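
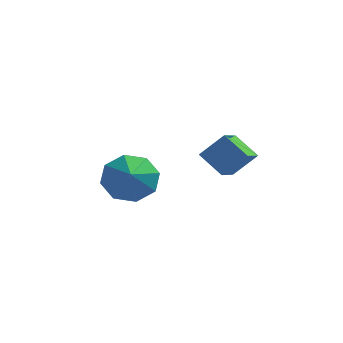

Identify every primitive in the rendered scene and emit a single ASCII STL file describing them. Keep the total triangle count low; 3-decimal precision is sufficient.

solid 
facet normal -0.167 0.799 -0.578
outer loop
vertex 0.082 3.634 -0.664
vertex -0.696 3.769 -0.253
vertex 0.141 4.04 -0.12
endloop
endfacet
facet normal 0.896 -0.397 0.199
outer loop
vertex 0.082 3.634 -0.664
vertex 0.141 4.04 -0.12
vertex -0.504 2.851 0.413
endloop
endfacet
facet normal -0.166 0.798 -0.579
outer loop
vertex 0.141 4.04 -0.12
vertex -0.696 3.769 -0.253
vertex -0.29 4.288 0.346
endloop
endfacet
facet normal 0.712 -0.074 0.698
outer loop
vertex 0.141 4.04 -0.12
vertex -0.29 4.288 0.346
vertex -0.504 2.851 0.413
endloop
endfacet
facet normal -0.167 0.798 -0.578
outer loop
vertex -0.29 4.288 0.346
vertex -0.696 3.769 -0.253
vertex -0.959 4.231 0.461
endloop
endfacet
facet normal 0.168 0.021 0.986
outer loop
vertex -0.29 4.288 0.346
vertex -0.959 4.231 0.461
vertex -0.504 2.851 0.413
endloop
endfacet
facet normal -0.167 0.799 -0.578
outer loop
vertex -0.959 4.231 0.461
vertex -0.696 3.769 -0.253
vertex -1.474 3.904 0.158
endloop
endfacet
facet normal -0.418 -0.169 0.893
outer loop
vertex -0.959 4.231 0.461
vertex -1.474 3.904 0.158
vertex -0.504 2.851 0.413
endloop
endfacet
facet normal -0.167 0.798 -0.579
outer loop
vertex -1.474 3.904 0.158
vertex -0.696 3.769 -0.253
vertex -1.533 3.498 -0.385
endloop
endfacet
facet normal -0.702 -0.532 0.474
outer loop
vertex -1.474 3.904 0.158
vertex -1.533 3.498 -0.385
vertex -0.504 2.851 0.413
endloop
endfacet
facet normal -0.167 0.798 -0.579
outer loop
vertex -1.533 3.498 -0.385
vertex -0.696 3.769 -0.253
vertex -1.102 3.25 -0.851
endloop
endfacet
facet normal -0.518 -0.855 -0.025
outer loop
vertex -1.533 3.498 -0.385
vertex -1.102 3.25 -0.851
vertex -0.504 2.851 0.413
endloop
endfacet
facet normal -0.168 0.798 -0.579
outer loop
vertex -1.102 3.25 -0.851
vertex -0.696 3.769 -0.253
vertex -0.433 3.307 -0.966
endloop
endfacet
facet normal 0.027 -0.950 -0.313
outer loop
vertex -1.102 3.25 -0.851
vertex -0.433 3.307 -0.966
vertex -0.504 2.851 0.413
endloop
endfacet
facet normal -0.167 0.798 -0.579
outer loop
vertex -0.433 3.307 -0.966
vertex -0.696 3.769 -0.253
vertex 0.082 3.634 -0.664
endloop
endfacet
facet normal 0.612 -0.760 -0.220
outer loop
vertex -0.433 3.307 -0.966
vertex 0.082 3.634 -0.664
vertex -0.504 2.851 0.413
endloop
endfacet
facet normal -0.717 0.420 0.556
outer loop
vertex 2.345 1.619 2.866
vertex 2.535 2.579 2.387
vertex 1.677 1.403 2.168
endloop
endfacet
facet normal -0.174 -0.882 0.439
outer loop
vertex 2.365 1.001 1.633
vertex 2.345 1.619 2.866
vertex 1.677 1.403 2.168
endloop
endfacet
facet normal -0.717 0.419 0.557
outer loop
vertex 1.677 1.403 2.168
vertex 2.535 2.579 2.387
vertex 1.867 2.364 1.689
endloop
endfacet
facet normal -0.675 -0.218 -0.705
outer loop
vertex 1.867 2.364 1.689
vertex 2.365 1.001 1.633
vertex 1.677 1.403 2.168
endloop
endfacet
facet normal 0.675 0.218 0.705
outer loop
vertex 2.345 1.619 2.866
vertex 3.223 2.177 1.852
vertex 2.535 2.579 2.387
endloop
endfacet
facet normal -0.175 -0.881 0.439
outer loop
vertex 3.033 1.216 2.331
vertex 2.345 1.619 2.866
vertex 2.365 1.001 1.633
endloop
endfacet
facet normal 0.675 0.218 0.705
outer loop
vertex 3.033 1.216 2.331
vertex 3.223 2.177 1.852
vertex 2.345 1.619 2.866
endloop
endfacet
facet normal 0.174 0.882 -0.438
outer loop
vertex 2.535 2.579 2.387
vertex 3.223 2.177 1.852
vertex 1.867 2.364 1.689
endloop
endfacet
facet normal -0.675 -0.218 -0.705
outer loop
vertex 2.555 1.961 1.154
vertex 2.365 1.001 1.633
vertex 1.867 2.364 1.689
endloop
endfacet
facet normal 0.174 0.881 -0.440
outer loop
vertex 1.867 2.364 1.689
vertex 3.223 2.177 1.852
vertex 2.555 1.961 1.154
endloop
endfacet
facet normal 0.717 -0.420 -0.557
outer loop
vertex 2.555 1.961 1.154
vertex 3.033 1.216 2.331
vertex 2.365 1.001 1.633
endloop
endfacet
facet normal 0.717 -0.419 -0.557
outer loop
vertex 3.223 2.177 1.852
vertex 3.033 1.216 2.331
vertex 2.555 1.961 1.154
endloop
endfacet

endsolid


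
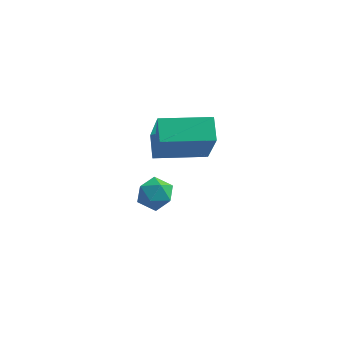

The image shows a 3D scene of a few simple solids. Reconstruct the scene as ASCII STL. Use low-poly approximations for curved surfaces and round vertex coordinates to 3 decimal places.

solid 
facet normal -0.932 -0.353 0.080
outer loop
vertex 0.753 -3.509 4.369
vertex 0.513 -2.782 4.783
vertex 0.351 -2.789 2.871
endloop
endfacet
facet normal 0.276 -0.835 -0.476
outer loop
vertex 1.907 -2.198 2.737
vertex 0.753 -3.509 4.369
vertex 0.351 -2.789 2.871
endloop
endfacet
facet normal -0.932 -0.353 0.080
outer loop
vertex 0.351 -2.789 2.871
vertex 0.513 -2.782 4.783
vertex 0.111 -2.062 3.284
endloop
endfacet
facet normal -0.235 0.420 -0.876
outer loop
vertex 0.111 -2.062 3.284
vertex 1.907 -2.198 2.737
vertex 0.351 -2.789 2.871
endloop
endfacet
facet normal 0.235 -0.421 0.876
outer loop
vertex 0.753 -3.509 4.369
vertex 2.069 -2.191 4.649
vertex 0.513 -2.782 4.783
endloop
endfacet
facet normal 0.277 -0.835 -0.475
outer loop
vertex 2.309 -2.918 4.236
vertex 0.753 -3.509 4.369
vertex 1.907 -2.198 2.737
endloop
endfacet
facet normal 0.235 -0.420 0.876
outer loop
vertex 2.309 -2.918 4.236
vertex 2.069 -2.191 4.649
vertex 0.753 -3.509 4.369
endloop
endfacet
facet normal -0.276 0.835 0.475
outer loop
vertex 0.513 -2.782 4.783
vertex 2.069 -2.191 4.649
vertex 0.111 -2.062 3.284
endloop
endfacet
facet normal -0.235 0.421 -0.876
outer loop
vertex 1.667 -1.471 3.151
vertex 1.907 -2.198 2.737
vertex 0.111 -2.062 3.284
endloop
endfacet
facet normal -0.277 0.835 0.476
outer loop
vertex 0.111 -2.062 3.284
vertex 2.069 -2.191 4.649
vertex 1.667 -1.471 3.151
endloop
endfacet
facet normal 0.932 0.353 -0.080
outer loop
vertex 1.667 -1.471 3.151
vertex 2.309 -2.918 4.236
vertex 1.907 -2.198 2.737
endloop
endfacet
facet normal 0.932 0.353 -0.080
outer loop
vertex 2.069 -2.191 4.649
vertex 2.309 -2.918 4.236
vertex 1.667 -1.471 3.151
endloop
endfacet
facet normal -0.745 0.386 0.544
outer loop
vertex -0.329 -1.687 0.293
vertex -0.205 -2.116 0.767
vertex 0.094 -1.537 0.765
endloop
endfacet
facet normal -0.453 0.883 0.125
outer loop
vertex -0.329 -1.687 0.293
vertex 0.094 -1.537 0.765
vertex 0.227 -1.381 0.146
endloop
endfacet
facet normal -0.509 0.661 -0.551
outer loop
vertex -0.329 -1.687 0.293
vertex 0.227 -1.381 0.146
vertex 0.011 -1.864 -0.234
endloop
endfacet
facet normal -0.836 0.028 -0.548
outer loop
vertex -0.329 -1.687 0.293
vertex 0.011 -1.864 -0.234
vertex -0.256 -2.318 0.15
endloop
endfacet
facet normal -0.982 -0.143 0.128
outer loop
vertex -0.329 -1.687 0.293
vertex -0.256 -2.318 0.15
vertex -0.205 -2.116 0.767
endloop
endfacet
facet normal 0.242 0.927 0.286
outer loop
vertex 0.227 -1.381 0.146
vertex 0.094 -1.537 0.765
vertex 0.696 -1.622 0.53
endloop
endfacet
facet normal -0.232 0.123 0.965
outer loop
vertex 0.094 -1.537 0.765
vertex -0.205 -2.116 0.767
vertex 0.429 -2.076 0.914
endloop
endfacet
facet normal -0.615 -0.733 0.291
outer loop
vertex -0.205 -2.116 0.767
vertex -0.256 -2.318 0.15
vertex 0.213 -2.559 0.534
endloop
endfacet
facet normal -0.379 -0.458 -0.804
outer loop
vertex -0.256 -2.318 0.15
vertex 0.011 -1.864 -0.234
vertex 0.346 -2.403 -0.085
endloop
endfacet
facet normal 0.152 0.568 -0.809
outer loop
vertex 0.011 -1.864 -0.234
vertex 0.227 -1.381 0.146
vertex 0.645 -1.824 -0.087
endloop
endfacet
facet normal 0.836 -0.028 0.548
outer loop
vertex 0.769 -2.253 0.387
vertex 0.696 -1.622 0.53
vertex 0.429 -2.076 0.914
endloop
endfacet
facet normal 0.509 -0.661 0.551
outer loop
vertex 0.769 -2.253 0.387
vertex 0.429 -2.076 0.914
vertex 0.213 -2.559 0.534
endloop
endfacet
facet normal 0.453 -0.883 -0.125
outer loop
vertex 0.769 -2.253 0.387
vertex 0.213 -2.559 0.534
vertex 0.346 -2.403 -0.085
endloop
endfacet
facet normal 0.745 -0.386 -0.544
outer loop
vertex 0.769 -2.253 0.387
vertex 0.346 -2.403 -0.085
vertex 0.645 -1.824 -0.087
endloop
endfacet
facet normal 0.982 0.143 -0.128
outer loop
vertex 0.769 -2.253 0.387
vertex 0.645 -1.824 -0.087
vertex 0.696 -1.622 0.53
endloop
endfacet
facet normal 0.379 0.458 0.804
outer loop
vertex 0.429 -2.076 0.914
vertex 0.696 -1.622 0.53
vertex 0.094 -1.537 0.765
endloop
endfacet
facet normal -0.152 -0.568 0.809
outer loop
vertex 0.213 -2.559 0.534
vertex 0.429 -2.076 0.914
vertex -0.205 -2.116 0.767
endloop
endfacet
facet normal -0.242 -0.927 -0.286
outer loop
vertex 0.346 -2.403 -0.085
vertex 0.213 -2.559 0.534
vertex -0.256 -2.318 0.15
endloop
endfacet
facet normal 0.232 -0.123 -0.965
outer loop
vertex 0.645 -1.824 -0.087
vertex 0.346 -2.403 -0.085
vertex 0.011 -1.864 -0.234
endloop
endfacet
facet normal 0.615 0.733 -0.291
outer loop
vertex 0.696 -1.622 0.53
vertex 0.645 -1.824 -0.087
vertex 0.227 -1.381 0.146
endloop
endfacet

endsolid


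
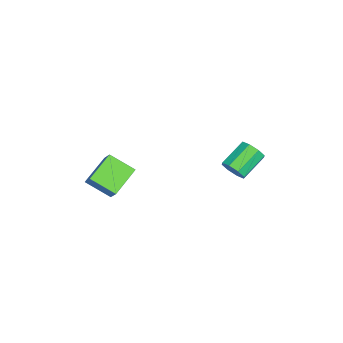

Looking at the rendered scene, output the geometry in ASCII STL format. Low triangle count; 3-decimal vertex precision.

solid 
facet normal -0.565 -0.359 -0.743
outer loop
vertex -1.219 -2.583 2.718
vertex -1.061 -1.564 2.105
vertex -0.111 -3.109 2.129
endloop
endfacet
facet normal -0.131 -0.849 0.511
outer loop
vertex 0.381 -2.796 2.775
vertex -1.219 -2.583 2.718
vertex -0.111 -3.109 2.129
endloop
endfacet
facet normal -0.565 -0.359 -0.743
outer loop
vertex -0.111 -3.109 2.129
vertex -1.061 -1.564 2.105
vertex 0.047 -2.089 1.516
endloop
endfacet
facet normal 0.814 -0.386 -0.433
outer loop
vertex 0.047 -2.089 1.516
vertex 0.381 -2.796 2.775
vertex -0.111 -3.109 2.129
endloop
endfacet
facet normal -0.814 0.387 0.433
outer loop
vertex -1.219 -2.583 2.718
vertex -0.569 -1.251 2.751
vertex -1.061 -1.564 2.105
endloop
endfacet
facet normal -0.131 -0.850 0.510
outer loop
vertex -0.727 -2.271 3.364
vertex -1.219 -2.583 2.718
vertex 0.381 -2.796 2.775
endloop
endfacet
facet normal -0.814 0.387 0.433
outer loop
vertex -0.727 -2.271 3.364
vertex -0.569 -1.251 2.751
vertex -1.219 -2.583 2.718
endloop
endfacet
facet normal 0.131 0.849 -0.511
outer loop
vertex -1.061 -1.564 2.105
vertex -0.569 -1.251 2.751
vertex 0.047 -2.089 1.516
endloop
endfacet
facet normal 0.814 -0.387 -0.433
outer loop
vertex 0.539 -1.777 2.162
vertex 0.381 -2.796 2.775
vertex 0.047 -2.089 1.516
endloop
endfacet
facet normal 0.132 0.850 -0.511
outer loop
vertex 0.047 -2.089 1.516
vertex -0.569 -1.251 2.751
vertex 0.539 -1.777 2.162
endloop
endfacet
facet normal 0.565 0.359 0.743
outer loop
vertex 0.539 -1.777 2.162
vertex -0.727 -2.271 3.364
vertex 0.381 -2.796 2.775
endloop
endfacet
facet normal 0.565 0.359 0.743
outer loop
vertex -0.569 -1.251 2.751
vertex -0.727 -2.271 3.364
vertex 0.539 -1.777 2.162
endloop
endfacet
facet normal 0.709 -0.504 -0.494
outer loop
vertex -2.417 2.037 1.943
vertex -2.683 2.155 1.441
vertex -2.275 2.416 1.76
endloop
endfacet
facet normal 0.629 0.134 0.766
outer loop
vertex -2.417 2.037 1.943
vertex -2.275 2.416 1.76
vertex -3.331 2.688 2.58
endloop
endfacet
facet normal 0.629 0.134 0.766
outer loop
vertex -3.331 2.688 2.58
vertex -2.275 2.416 1.76
vertex -3.189 3.066 2.397
endloop
endfacet
facet normal -0.708 0.505 0.494
outer loop
vertex -3.331 2.688 2.58
vertex -3.189 3.066 2.397
vertex -3.597 2.805 2.079
endloop
endfacet
facet normal 0.709 -0.504 -0.494
outer loop
vertex -2.275 2.416 1.76
vertex -2.683 2.155 1.441
vertex -2.372 2.642 1.39
endloop
endfacet
facet normal 0.671 0.698 0.250
outer loop
vertex -2.275 2.416 1.76
vertex -2.372 2.642 1.39
vertex -3.189 3.066 2.397
endloop
endfacet
facet normal 0.671 0.698 0.251
outer loop
vertex -3.189 3.066 2.397
vertex -2.372 2.642 1.39
vertex -3.286 3.292 2.028
endloop
endfacet
facet normal -0.708 0.504 0.495
outer loop
vertex -3.189 3.066 2.397
vertex -3.286 3.292 2.028
vertex -3.597 2.805 2.079
endloop
endfacet
facet normal 0.708 -0.504 -0.495
outer loop
vertex -2.372 2.642 1.39
vertex -2.683 2.155 1.441
vertex -2.652 2.582 1.051
endloop
endfacet
facet normal 0.318 0.853 -0.414
outer loop
vertex -2.372 2.642 1.39
vertex -2.652 2.582 1.051
vertex -3.286 3.292 2.028
endloop
endfacet
facet normal 0.321 0.853 -0.412
outer loop
vertex -3.286 3.292 2.028
vertex -2.652 2.582 1.051
vertex -3.565 3.233 1.688
endloop
endfacet
facet normal -0.708 0.504 0.494
outer loop
vertex -3.286 3.292 2.028
vertex -3.565 3.233 1.688
vertex -3.597 2.805 2.079
endloop
endfacet
facet normal 0.709 -0.503 -0.494
outer loop
vertex -2.652 2.582 1.051
vertex -2.683 2.155 1.441
vertex -2.949 2.272 0.94
endloop
endfacet
facet normal -0.219 0.508 -0.833
outer loop
vertex -2.652 2.582 1.051
vertex -2.949 2.272 0.94
vertex -3.565 3.233 1.688
endloop
endfacet
facet normal -0.219 0.508 -0.833
outer loop
vertex -3.565 3.233 1.688
vertex -2.949 2.272 0.94
vertex -3.863 2.923 1.577
endloop
endfacet
facet normal -0.708 0.504 0.494
outer loop
vertex -3.565 3.233 1.688
vertex -3.863 2.923 1.577
vertex -3.597 2.805 2.079
endloop
endfacet
facet normal 0.708 -0.505 -0.494
outer loop
vertex -2.949 2.272 0.94
vertex -2.683 2.155 1.441
vertex -3.091 1.894 1.123
endloop
endfacet
facet normal -0.629 -0.134 -0.766
outer loop
vertex -2.949 2.272 0.94
vertex -3.091 1.894 1.123
vertex -3.863 2.923 1.577
endloop
endfacet
facet normal -0.629 -0.134 -0.766
outer loop
vertex -3.863 2.923 1.577
vertex -3.091 1.894 1.123
vertex -4.005 2.544 1.76
endloop
endfacet
facet normal -0.709 0.504 0.494
outer loop
vertex -3.863 2.923 1.577
vertex -4.005 2.544 1.76
vertex -3.597 2.805 2.079
endloop
endfacet
facet normal 0.708 -0.504 -0.495
outer loop
vertex -3.091 1.894 1.123
vertex -2.683 2.155 1.441
vertex -2.994 1.668 1.492
endloop
endfacet
facet normal -0.671 -0.698 -0.251
outer loop
vertex -3.091 1.894 1.123
vertex -2.994 1.668 1.492
vertex -4.005 2.544 1.76
endloop
endfacet
facet normal -0.671 -0.698 -0.250
outer loop
vertex -4.005 2.544 1.76
vertex -2.994 1.668 1.492
vertex -3.908 2.318 2.13
endloop
endfacet
facet normal -0.709 0.504 0.494
outer loop
vertex -4.005 2.544 1.76
vertex -3.908 2.318 2.13
vertex -3.597 2.805 2.079
endloop
endfacet
facet normal 0.708 -0.504 -0.494
outer loop
vertex -2.994 1.668 1.492
vertex -2.683 2.155 1.441
vertex -2.715 1.727 1.832
endloop
endfacet
facet normal -0.320 -0.854 0.411
outer loop
vertex -2.994 1.668 1.492
vertex -2.715 1.727 1.832
vertex -3.908 2.318 2.13
endloop
endfacet
facet normal -0.319 -0.852 0.414
outer loop
vertex -3.908 2.318 2.13
vertex -2.715 1.727 1.832
vertex -3.628 2.378 2.469
endloop
endfacet
facet normal -0.708 0.504 0.495
outer loop
vertex -3.908 2.318 2.13
vertex -3.628 2.378 2.469
vertex -3.597 2.805 2.079
endloop
endfacet
facet normal 0.708 -0.504 -0.494
outer loop
vertex -2.715 1.727 1.832
vertex -2.683 2.155 1.441
vertex -2.417 2.037 1.943
endloop
endfacet
facet normal 0.219 -0.508 0.833
outer loop
vertex -2.715 1.727 1.832
vertex -2.417 2.037 1.943
vertex -3.628 2.378 2.469
endloop
endfacet
facet normal 0.219 -0.508 0.833
outer loop
vertex -3.628 2.378 2.469
vertex -2.417 2.037 1.943
vertex -3.331 2.688 2.58
endloop
endfacet
facet normal -0.709 0.503 0.494
outer loop
vertex -3.628 2.378 2.469
vertex -3.331 2.688 2.58
vertex -3.597 2.805 2.079
endloop
endfacet

endsolid


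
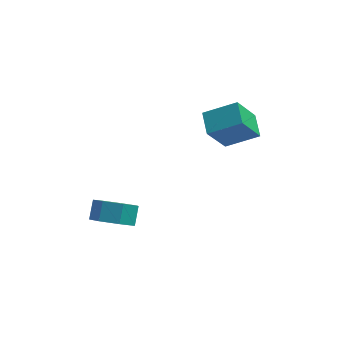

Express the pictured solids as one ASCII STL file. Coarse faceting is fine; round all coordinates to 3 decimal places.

solid 
facet normal -0.410 -0.347 0.844
outer loop
vertex 4.131 -0.566 2.927
vertex 3.892 0.605 3.292
vertex 2.543 -0.639 2.125
endloop
endfacet
facet normal 0.191 -0.937 -0.292
outer loop
vertex 3.388 0.075 0.388
vertex 4.131 -0.566 2.927
vertex 2.543 -0.639 2.125
endloop
endfacet
facet normal -0.410 -0.347 0.844
outer loop
vertex 2.543 -0.639 2.125
vertex 3.892 0.605 3.292
vertex 2.305 0.532 2.491
endloop
endfacet
facet normal -0.892 -0.040 -0.450
outer loop
vertex 2.305 0.532 2.491
vertex 3.388 0.075 0.388
vertex 2.543 -0.639 2.125
endloop
endfacet
facet normal 0.892 0.041 0.451
outer loop
vertex 4.131 -0.566 2.927
vertex 4.737 1.319 1.555
vertex 3.892 0.605 3.292
endloop
endfacet
facet normal 0.191 -0.937 -0.292
outer loop
vertex 4.975 0.148 1.189
vertex 4.131 -0.566 2.927
vertex 3.388 0.075 0.388
endloop
endfacet
facet normal 0.892 0.041 0.450
outer loop
vertex 4.975 0.148 1.189
vertex 4.737 1.319 1.555
vertex 4.131 -0.566 2.927
endloop
endfacet
facet normal -0.191 0.937 0.292
outer loop
vertex 3.892 0.605 3.292
vertex 4.737 1.319 1.555
vertex 2.305 0.532 2.491
endloop
endfacet
facet normal -0.892 -0.042 -0.450
outer loop
vertex 3.149 1.246 0.753
vertex 3.388 0.075 0.388
vertex 2.305 0.532 2.491
endloop
endfacet
facet normal -0.191 0.937 0.292
outer loop
vertex 2.305 0.532 2.491
vertex 4.737 1.319 1.555
vertex 3.149 1.246 0.753
endloop
endfacet
facet normal 0.410 0.347 -0.844
outer loop
vertex 3.149 1.246 0.753
vertex 4.975 0.148 1.189
vertex 3.388 0.075 0.388
endloop
endfacet
facet normal 0.410 0.347 -0.843
outer loop
vertex 4.737 1.319 1.555
vertex 4.975 0.148 1.189
vertex 3.149 1.246 0.753
endloop
endfacet
facet normal -0.131 -0.747 -0.651
outer loop
vertex -0.55 -4.62 -0.704
vertex -1.547 -4.281 -0.892
vertex -0.642 -4.004 -1.392
endloop
endfacet
facet normal 0.986 -0.033 -0.161
outer loop
vertex -0.55 -4.62 -0.704
vertex -0.642 -4.004 -1.392
vertex -0.416 -3.858 -0.039
endloop
endfacet
facet normal 0.986 -0.031 -0.161
outer loop
vertex -0.416 -3.858 -0.039
vertex -0.642 -4.004 -1.392
vertex -0.509 -3.242 -0.727
endloop
endfacet
facet normal 0.131 0.747 0.651
outer loop
vertex -0.416 -3.858 -0.039
vertex -0.509 -3.242 -0.727
vertex -1.413 -3.519 -0.228
endloop
endfacet
facet normal -0.131 -0.747 -0.652
outer loop
vertex -0.642 -4.004 -1.392
vertex -1.547 -4.281 -0.892
vertex -1.416 -3.596 -1.704
endloop
endfacet
facet normal 0.537 0.499 -0.680
outer loop
vertex -0.642 -4.004 -1.392
vertex -1.416 -3.596 -1.704
vertex -0.509 -3.242 -0.727
endloop
endfacet
facet normal 0.538 0.499 -0.680
outer loop
vertex -0.509 -3.242 -0.727
vertex -1.416 -3.596 -1.704
vertex -1.282 -2.834 -1.039
endloop
endfacet
facet normal 0.131 0.747 0.652
outer loop
vertex -0.509 -3.242 -0.727
vertex -1.282 -2.834 -1.039
vertex -1.413 -3.519 -0.228
endloop
endfacet
facet normal -0.131 -0.747 -0.652
outer loop
vertex -1.416 -3.596 -1.704
vertex -1.547 -4.281 -0.892
vertex -2.288 -3.704 -1.405
endloop
endfacet
facet normal -0.316 0.655 -0.686
outer loop
vertex -1.416 -3.596 -1.704
vertex -2.288 -3.704 -1.405
vertex -1.282 -2.834 -1.039
endloop
endfacet
facet normal -0.316 0.655 -0.687
outer loop
vertex -1.282 -2.834 -1.039
vertex -2.288 -3.704 -1.405
vertex -2.155 -2.942 -0.74
endloop
endfacet
facet normal 0.131 0.747 0.652
outer loop
vertex -1.282 -2.834 -1.039
vertex -2.155 -2.942 -0.74
vertex -1.413 -3.519 -0.228
endloop
endfacet
facet normal -0.130 -0.747 -0.652
outer loop
vertex -2.288 -3.704 -1.405
vertex -1.547 -4.281 -0.892
vertex -2.602 -4.247 -0.72
endloop
endfacet
facet normal -0.932 0.317 -0.176
outer loop
vertex -2.288 -3.704 -1.405
vertex -2.602 -4.247 -0.72
vertex -2.155 -2.942 -0.74
endloop
endfacet
facet normal -0.932 0.317 -0.176
outer loop
vertex -2.155 -2.942 -0.74
vertex -2.602 -4.247 -0.72
vertex -2.469 -3.485 -0.055
endloop
endfacet
facet normal 0.131 0.747 0.652
outer loop
vertex -2.155 -2.942 -0.74
vertex -2.469 -3.485 -0.055
vertex -1.413 -3.519 -0.228
endloop
endfacet
facet normal -0.130 -0.747 -0.652
outer loop
vertex -2.602 -4.247 -0.72
vertex -1.547 -4.281 -0.892
vertex -2.122 -4.815 -0.165
endloop
endfacet
facet normal -0.846 -0.259 0.466
outer loop
vertex -2.602 -4.247 -0.72
vertex -2.122 -4.815 -0.165
vertex -2.469 -3.485 -0.055
endloop
endfacet
facet normal -0.845 -0.259 0.467
outer loop
vertex -2.469 -3.485 -0.055
vertex -2.122 -4.815 -0.165
vertex -1.988 -4.053 0.5
endloop
endfacet
facet normal 0.131 0.747 0.651
outer loop
vertex -2.469 -3.485 -0.055
vertex -1.988 -4.053 0.5
vertex -1.413 -3.519 -0.228
endloop
endfacet
facet normal -0.131 -0.747 -0.652
outer loop
vertex -2.122 -4.815 -0.165
vertex -1.547 -4.281 -0.892
vertex -1.208 -4.981 -0.158
endloop
endfacet
facet normal -0.122 -0.640 0.758
outer loop
vertex -2.122 -4.815 -0.165
vertex -1.208 -4.981 -0.158
vertex -1.988 -4.053 0.5
endloop
endfacet
facet normal -0.123 -0.641 0.758
outer loop
vertex -1.988 -4.053 0.5
vertex -1.208 -4.981 -0.158
vertex -1.074 -4.22 0.507
endloop
endfacet
facet normal 0.131 0.747 0.652
outer loop
vertex -1.988 -4.053 0.5
vertex -1.074 -4.22 0.507
vertex -1.413 -3.519 -0.228
endloop
endfacet
facet normal -0.131 -0.747 -0.652
outer loop
vertex -1.208 -4.981 -0.158
vertex -1.547 -4.281 -0.892
vertex -0.55 -4.62 -0.704
endloop
endfacet
facet normal 0.693 -0.540 0.478
outer loop
vertex -1.208 -4.981 -0.158
vertex -0.55 -4.62 -0.704
vertex -1.074 -4.22 0.507
endloop
endfacet
facet normal 0.693 -0.539 0.478
outer loop
vertex -1.074 -4.22 0.507
vertex -0.55 -4.62 -0.704
vertex -0.416 -3.858 -0.039
endloop
endfacet
facet normal 0.130 0.747 0.652
outer loop
vertex -1.074 -4.22 0.507
vertex -0.416 -3.858 -0.039
vertex -1.413 -3.519 -0.228
endloop
endfacet

endsolid


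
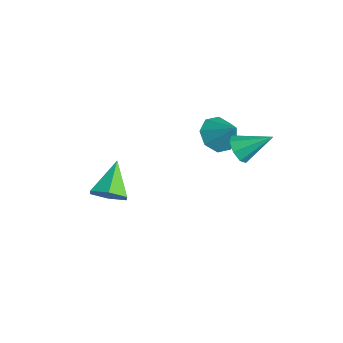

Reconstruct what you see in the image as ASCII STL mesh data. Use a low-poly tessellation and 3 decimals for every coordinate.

solid 
facet normal -0.407 -0.746 -0.527
outer loop
vertex 3.278 3.035 -1.316
vertex 2.739 2.974 -0.813
vertex 2.832 3.363 -1.436
endloop
endfacet
facet normal 0.583 0.586 -0.563
outer loop
vertex 3.278 3.035 -1.316
vertex 2.832 3.363 -1.436
vertex 3.421 4.226 0.073
endloop
endfacet
facet normal -0.407 -0.746 -0.527
outer loop
vertex 2.832 3.363 -1.436
vertex 2.739 2.974 -0.813
vertex 2.331 3.463 -1.191
endloop
endfacet
facet normal -0.059 0.876 -0.478
outer loop
vertex 2.832 3.363 -1.436
vertex 2.331 3.463 -1.191
vertex 3.421 4.226 0.073
endloop
endfacet
facet normal -0.406 -0.746 -0.528
outer loop
vertex 2.331 3.463 -1.191
vertex 2.739 2.974 -0.813
vertex 2.069 3.276 -0.725
endloop
endfacet
facet normal -0.576 0.817 0.004
outer loop
vertex 2.331 3.463 -1.191
vertex 2.069 3.276 -0.725
vertex 3.421 4.226 0.073
endloop
endfacet
facet normal -0.406 -0.746 -0.528
outer loop
vertex 2.069 3.276 -0.725
vertex 2.739 2.974 -0.813
vertex 2.199 2.912 -0.311
endloop
endfacet
facet normal -0.666 0.444 0.600
outer loop
vertex 2.069 3.276 -0.725
vertex 2.199 2.912 -0.311
vertex 3.421 4.226 0.073
endloop
endfacet
facet normal -0.406 -0.745 -0.529
outer loop
vertex 2.199 2.912 -0.311
vertex 2.739 2.974 -0.813
vertex 2.645 2.584 -0.191
endloop
endfacet
facet normal -0.276 -0.024 0.961
outer loop
vertex 2.199 2.912 -0.311
vertex 2.645 2.584 -0.191
vertex 3.421 4.226 0.073
endloop
endfacet
facet normal -0.407 -0.745 -0.529
outer loop
vertex 2.645 2.584 -0.191
vertex 2.739 2.974 -0.813
vertex 3.146 2.484 -0.436
endloop
endfacet
facet normal 0.366 -0.314 0.876
outer loop
vertex 2.645 2.584 -0.191
vertex 3.146 2.484 -0.436
vertex 3.421 4.226 0.073
endloop
endfacet
facet normal -0.408 -0.745 -0.528
outer loop
vertex 3.146 2.484 -0.436
vertex 2.739 2.974 -0.813
vertex 3.408 2.671 -0.902
endloop
endfacet
facet normal 0.883 -0.255 0.394
outer loop
vertex 3.146 2.484 -0.436
vertex 3.408 2.671 -0.902
vertex 3.421 4.226 0.073
endloop
endfacet
facet normal -0.408 -0.745 -0.527
outer loop
vertex 3.408 2.671 -0.902
vertex 2.739 2.974 -0.813
vertex 3.278 3.035 -1.316
endloop
endfacet
facet normal 0.972 0.118 -0.201
outer loop
vertex 3.408 2.671 -0.902
vertex 3.278 3.035 -1.316
vertex 3.421 4.226 0.073
endloop
endfacet
facet normal 0.638 -0.538 -0.551
outer loop
vertex 1.327 -1.57 -3.385
vertex 0.637 -2.117 -3.649
vertex 0.844 -1.368 -4.141
endloop
endfacet
facet normal 0.259 0.962 0.091
outer loop
vertex 1.327 -1.57 -3.385
vertex 0.844 -1.368 -4.141
vertex -0.517 -1.143 -2.651
endloop
endfacet
facet normal 0.637 -0.538 -0.552
outer loop
vertex 0.844 -1.368 -4.141
vertex 0.637 -2.117 -3.649
vertex 0.153 -1.915 -4.405
endloop
endfacet
facet normal -0.415 0.763 -0.495
outer loop
vertex 0.844 -1.368 -4.141
vertex 0.153 -1.915 -4.405
vertex -0.517 -1.143 -2.651
endloop
endfacet
facet normal 0.637 -0.538 -0.552
outer loop
vertex 0.153 -1.915 -4.405
vertex 0.637 -2.117 -3.649
vertex -0.054 -2.664 -3.913
endloop
endfacet
facet normal -0.931 0.018 -0.364
outer loop
vertex 0.153 -1.915 -4.405
vertex -0.054 -2.664 -3.913
vertex -0.517 -1.143 -2.651
endloop
endfacet
facet normal 0.637 -0.538 -0.552
outer loop
vertex -0.054 -2.664 -3.913
vertex 0.637 -2.117 -3.649
vertex 0.43 -2.866 -3.157
endloop
endfacet
facet normal -0.772 -0.528 0.353
outer loop
vertex -0.054 -2.664 -3.913
vertex 0.43 -2.866 -3.157
vertex -0.517 -1.143 -2.651
endloop
endfacet
facet normal 0.637 -0.538 -0.552
outer loop
vertex 0.43 -2.866 -3.157
vertex 0.637 -2.117 -3.649
vertex 1.121 -2.319 -2.893
endloop
endfacet
facet normal -0.098 -0.330 0.939
outer loop
vertex 0.43 -2.866 -3.157
vertex 1.121 -2.319 -2.893
vertex -0.517 -1.143 -2.651
endloop
endfacet
facet normal 0.637 -0.538 -0.552
outer loop
vertex 1.121 -2.319 -2.893
vertex 0.637 -2.117 -3.649
vertex 1.327 -1.57 -3.385
endloop
endfacet
facet normal 0.418 0.416 0.808
outer loop
vertex 1.121 -2.319 -2.893
vertex 1.327 -1.57 -3.385
vertex -0.517 -1.143 -2.651
endloop
endfacet
facet normal -0.625 -0.260 -0.736
outer loop
vertex 0.852 3.662 -2.787
vertex 0.218 3.368 -2.145
vertex 0.395 4.19 -2.586
endloop
endfacet
facet normal 0.717 0.680 -0.155
outer loop
vertex 0.852 3.662 -2.787
vertex 0.395 4.19 -2.586
vertex 1.142 3.752 -1.055
endloop
endfacet
facet normal -0.625 -0.260 -0.736
outer loop
vertex 0.395 4.19 -2.586
vertex 0.218 3.368 -2.145
vertex -0.166 4.237 -2.126
endloop
endfacet
facet normal 0.219 0.961 0.168
outer loop
vertex 0.395 4.19 -2.586
vertex -0.166 4.237 -2.126
vertex 1.142 3.752 -1.055
endloop
endfacet
facet normal -0.624 -0.260 -0.737
outer loop
vertex -0.166 4.237 -2.126
vertex 0.218 3.368 -2.145
vertex -0.503 3.774 -1.677
endloop
endfacet
facet normal -0.222 0.757 0.614
outer loop
vertex -0.166 4.237 -2.126
vertex -0.503 3.774 -1.677
vertex 1.142 3.752 -1.055
endloop
endfacet
facet normal -0.625 -0.261 -0.736
outer loop
vertex -0.503 3.774 -1.677
vertex 0.218 3.368 -2.145
vertex -0.417 3.074 -1.502
endloop
endfacet
facet normal -0.345 0.187 0.920
outer loop
vertex -0.503 3.774 -1.677
vertex -0.417 3.074 -1.502
vertex 1.142 3.752 -1.055
endloop
endfacet
facet normal -0.625 -0.259 -0.736
outer loop
vertex -0.417 3.074 -1.502
vertex 0.218 3.368 -2.145
vertex 0.04 2.545 -1.704
endloop
endfacet
facet normal -0.079 -0.415 0.906
outer loop
vertex -0.417 3.074 -1.502
vertex 0.04 2.545 -1.704
vertex 1.142 3.752 -1.055
endloop
endfacet
facet normal -0.625 -0.259 -0.736
outer loop
vertex 0.04 2.545 -1.704
vertex 0.218 3.368 -2.145
vertex 0.601 2.499 -2.164
endloop
endfacet
facet normal 0.420 -0.696 0.582
outer loop
vertex 0.04 2.545 -1.704
vertex 0.601 2.499 -2.164
vertex 1.142 3.752 -1.055
endloop
endfacet
facet normal -0.625 -0.259 -0.736
outer loop
vertex 0.601 2.499 -2.164
vertex 0.218 3.368 -2.145
vertex 0.938 2.961 -2.613
endloop
endfacet
facet normal 0.859 -0.493 0.138
outer loop
vertex 0.601 2.499 -2.164
vertex 0.938 2.961 -2.613
vertex 1.142 3.752 -1.055
endloop
endfacet
facet normal -0.625 -0.259 -0.736
outer loop
vertex 0.938 2.961 -2.613
vertex 0.218 3.368 -2.145
vertex 0.852 3.662 -2.787
endloop
endfacet
facet normal 0.983 0.079 -0.169
outer loop
vertex 0.938 2.961 -2.613
vertex 0.852 3.662 -2.787
vertex 1.142 3.752 -1.055
endloop
endfacet

endsolid


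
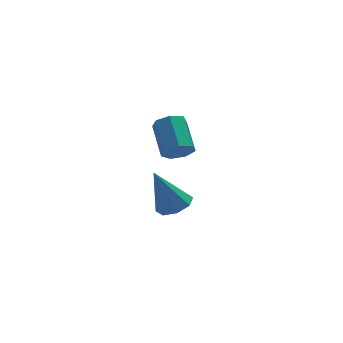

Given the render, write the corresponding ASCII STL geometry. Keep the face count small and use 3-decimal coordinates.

solid 
facet normal 0.386 -0.112 -0.916
outer loop
vertex 2.36 -1.191 -3.243
vertex 1.889 -0.565 -3.518
vertex 2.649 -0.628 -3.19
endloop
endfacet
facet normal 0.619 -0.382 0.686
outer loop
vertex 2.36 -1.191 -3.243
vertex 2.649 -0.628 -3.19
vertex 1.091 -0.335 -1.622
endloop
endfacet
facet normal 0.386 -0.112 -0.916
outer loop
vertex 2.649 -0.628 -3.19
vertex 1.889 -0.565 -3.518
vertex 2.493 -0.028 -3.329
endloop
endfacet
facet normal 0.700 0.329 0.634
outer loop
vertex 2.649 -0.628 -3.19
vertex 2.493 -0.028 -3.329
vertex 1.091 -0.335 -1.622
endloop
endfacet
facet normal 0.386 -0.111 -0.916
outer loop
vertex 2.493 -0.028 -3.329
vertex 1.889 -0.565 -3.518
vertex 1.984 0.257 -3.578
endloop
endfacet
facet normal 0.293 0.870 0.397
outer loop
vertex 2.493 -0.028 -3.329
vertex 1.984 0.257 -3.578
vertex 1.091 -0.335 -1.622
endloop
endfacet
facet normal 0.386 -0.111 -0.916
outer loop
vertex 1.984 0.257 -3.578
vertex 1.889 -0.565 -3.518
vertex 1.419 0.061 -3.792
endloop
endfacet
facet normal -0.364 0.925 0.114
outer loop
vertex 1.984 0.257 -3.578
vertex 1.419 0.061 -3.792
vertex 1.091 -0.335 -1.622
endloop
endfacet
facet normal 0.387 -0.111 -0.916
outer loop
vertex 1.419 0.061 -3.792
vertex 1.889 -0.565 -3.518
vertex 1.13 -0.502 -3.846
endloop
endfacet
facet normal -0.887 0.460 -0.050
outer loop
vertex 1.419 0.061 -3.792
vertex 1.13 -0.502 -3.846
vertex 1.091 -0.335 -1.622
endloop
endfacet
facet normal 0.386 -0.112 -0.916
outer loop
vertex 1.13 -0.502 -3.846
vertex 1.889 -0.565 -3.518
vertex 1.286 -1.102 -3.707
endloop
endfacet
facet normal -0.968 -0.251 0.002
outer loop
vertex 1.13 -0.502 -3.846
vertex 1.286 -1.102 -3.707
vertex 1.091 -0.335 -1.622
endloop
endfacet
facet normal 0.386 -0.111 -0.916
outer loop
vertex 1.286 -1.102 -3.707
vertex 1.889 -0.565 -3.518
vertex 1.795 -1.388 -3.458
endloop
endfacet
facet normal -0.562 -0.792 0.239
outer loop
vertex 1.286 -1.102 -3.707
vertex 1.795 -1.388 -3.458
vertex 1.091 -0.335 -1.622
endloop
endfacet
facet normal 0.387 -0.111 -0.915
outer loop
vertex 1.795 -1.388 -3.458
vertex 1.889 -0.565 -3.518
vertex 2.36 -1.191 -3.243
endloop
endfacet
facet normal 0.096 -0.847 0.523
outer loop
vertex 1.795 -1.388 -3.458
vertex 2.36 -1.191 -3.243
vertex 1.091 -0.335 -1.622
endloop
endfacet
facet normal 0.009 -0.855 -0.518
outer loop
vertex 1.787 -2.771 0.811
vertex 1.428 -3.079 1.313
vertex 1.192 -2.745 0.758
endloop
endfacet
facet normal 0.098 0.516 -0.851
outer loop
vertex 1.787 -2.771 0.811
vertex 1.192 -2.745 0.758
vertex 1.772 -1.393 1.644
endloop
endfacet
facet normal 0.097 0.516 -0.851
outer loop
vertex 1.772 -1.393 1.644
vertex 1.192 -2.745 0.758
vertex 1.176 -1.368 1.591
endloop
endfacet
facet normal -0.010 0.856 0.517
outer loop
vertex 1.772 -1.393 1.644
vertex 1.176 -1.368 1.591
vertex 1.412 -1.701 2.147
endloop
endfacet
facet normal 0.010 -0.855 -0.519
outer loop
vertex 1.192 -2.745 0.758
vertex 1.428 -3.079 1.313
vertex 0.774 -2.971 1.122
endloop
endfacet
facet normal -0.716 0.355 -0.601
outer loop
vertex 1.192 -2.745 0.758
vertex 0.774 -2.971 1.122
vertex 1.176 -1.368 1.591
endloop
endfacet
facet normal -0.715 0.355 -0.602
outer loop
vertex 1.176 -1.368 1.591
vertex 0.774 -2.971 1.122
vertex 0.758 -1.593 1.955
endloop
endfacet
facet normal -0.010 0.856 0.517
outer loop
vertex 1.176 -1.368 1.591
vertex 0.758 -1.593 1.955
vertex 1.412 -1.701 2.147
endloop
endfacet
facet normal 0.010 -0.856 -0.517
outer loop
vertex 0.774 -2.971 1.122
vertex 1.428 -3.079 1.313
vertex 0.848 -3.278 1.631
endloop
endfacet
facet normal -0.992 -0.072 0.101
outer loop
vertex 0.774 -2.971 1.122
vertex 0.848 -3.278 1.631
vertex 0.758 -1.593 1.955
endloop
endfacet
facet normal -0.992 -0.073 0.102
outer loop
vertex 0.758 -1.593 1.955
vertex 0.848 -3.278 1.631
vertex 0.833 -1.9 2.464
endloop
endfacet
facet normal -0.011 0.856 0.518
outer loop
vertex 0.758 -1.593 1.955
vertex 0.833 -1.9 2.464
vertex 1.412 -1.701 2.147
endloop
endfacet
facet normal 0.010 -0.856 -0.517
outer loop
vertex 0.848 -3.278 1.631
vertex 1.428 -3.079 1.313
vertex 1.359 -3.435 1.901
endloop
endfacet
facet normal -0.521 -0.446 0.728
outer loop
vertex 0.848 -3.278 1.631
vertex 1.359 -3.435 1.901
vertex 0.833 -1.9 2.464
endloop
endfacet
facet normal -0.521 -0.446 0.728
outer loop
vertex 0.833 -1.9 2.464
vertex 1.359 -3.435 1.901
vertex 1.344 -2.057 2.734
endloop
endfacet
facet normal -0.011 0.856 0.518
outer loop
vertex 0.833 -1.9 2.464
vertex 1.344 -2.057 2.734
vertex 1.412 -1.701 2.147
endloop
endfacet
facet normal 0.010 -0.856 -0.517
outer loop
vertex 1.359 -3.435 1.901
vertex 1.428 -3.079 1.313
vertex 1.922 -3.324 1.728
endloop
endfacet
facet normal 0.343 -0.483 0.806
outer loop
vertex 1.359 -3.435 1.901
vertex 1.922 -3.324 1.728
vertex 1.344 -2.057 2.734
endloop
endfacet
facet normal 0.343 -0.483 0.806
outer loop
vertex 1.344 -2.057 2.734
vertex 1.922 -3.324 1.728
vertex 1.906 -1.946 2.561
endloop
endfacet
facet normal -0.010 0.855 0.518
outer loop
vertex 1.344 -2.057 2.734
vertex 1.906 -1.946 2.561
vertex 1.412 -1.701 2.147
endloop
endfacet
facet normal 0.010 -0.856 -0.517
outer loop
vertex 1.922 -3.324 1.728
vertex 1.428 -3.079 1.313
vertex 2.112 -3.029 1.243
endloop
endfacet
facet normal 0.948 -0.156 0.277
outer loop
vertex 1.922 -3.324 1.728
vertex 2.112 -3.029 1.243
vertex 1.906 -1.946 2.561
endloop
endfacet
facet normal 0.948 -0.157 0.277
outer loop
vertex 1.906 -1.946 2.561
vertex 2.112 -3.029 1.243
vertex 2.097 -1.651 2.076
endloop
endfacet
facet normal -0.009 0.856 0.517
outer loop
vertex 1.906 -1.946 2.561
vertex 2.097 -1.651 2.076
vertex 1.412 -1.701 2.147
endloop
endfacet
facet normal 0.010 -0.855 -0.518
outer loop
vertex 2.112 -3.029 1.243
vertex 1.428 -3.079 1.313
vertex 1.787 -2.771 0.811
endloop
endfacet
facet normal 0.840 0.287 -0.460
outer loop
vertex 2.112 -3.029 1.243
vertex 1.787 -2.771 0.811
vertex 2.097 -1.651 2.076
endloop
endfacet
facet normal 0.840 0.287 -0.460
outer loop
vertex 2.097 -1.651 2.076
vertex 1.787 -2.771 0.811
vertex 1.772 -1.393 1.644
endloop
endfacet
facet normal -0.009 0.856 0.518
outer loop
vertex 2.097 -1.651 2.076
vertex 1.772 -1.393 1.644
vertex 1.412 -1.701 2.147
endloop
endfacet

endsolid


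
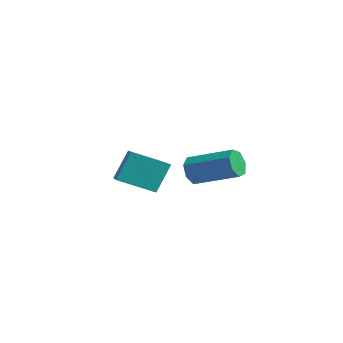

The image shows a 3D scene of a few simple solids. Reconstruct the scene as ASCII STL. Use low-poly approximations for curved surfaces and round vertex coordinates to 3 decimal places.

solid 
facet normal -0.782 -0.523 -0.340
outer loop
vertex -0.818 2.666 1.758
vertex -1.199 2.859 2.338
vertex -1.147 3.194 1.703
endloop
endfacet
facet normal 0.334 0.110 -0.936
outer loop
vertex -0.818 2.666 1.758
vertex -1.147 3.194 1.703
vertex 0.8 3.748 2.462
endloop
endfacet
facet normal 0.334 0.110 -0.936
outer loop
vertex 0.8 3.748 2.462
vertex -1.147 3.194 1.703
vertex 0.471 4.277 2.407
endloop
endfacet
facet normal 0.782 0.522 0.340
outer loop
vertex 0.8 3.748 2.462
vertex 0.471 4.277 2.407
vertex 0.419 3.941 3.042
endloop
endfacet
facet normal -0.782 -0.522 -0.340
outer loop
vertex -1.147 3.194 1.703
vertex -1.199 2.859 2.338
vertex -1.515 3.47 2.126
endloop
endfacet
facet normal -0.204 0.729 -0.653
outer loop
vertex -1.147 3.194 1.703
vertex -1.515 3.47 2.126
vertex 0.471 4.277 2.407
endloop
endfacet
facet normal -0.204 0.730 -0.652
outer loop
vertex 0.471 4.277 2.407
vertex -1.515 3.47 2.126
vertex 0.103 4.552 2.83
endloop
endfacet
facet normal 0.782 0.522 0.340
outer loop
vertex 0.471 4.277 2.407
vertex 0.103 4.552 2.83
vertex 0.419 3.941 3.042
endloop
endfacet
facet normal -0.782 -0.522 -0.340
outer loop
vertex -1.515 3.47 2.126
vertex -1.199 2.859 2.338
vertex -1.645 3.285 2.709
endloop
endfacet
facet normal -0.588 0.800 0.123
outer loop
vertex -1.515 3.47 2.126
vertex -1.645 3.285 2.709
vertex 0.103 4.552 2.83
endloop
endfacet
facet normal -0.588 0.800 0.123
outer loop
vertex 0.103 4.552 2.83
vertex -1.645 3.285 2.709
vertex -0.027 4.367 3.413
endloop
endfacet
facet normal 0.782 0.522 0.340
outer loop
vertex 0.103 4.552 2.83
vertex -0.027 4.367 3.413
vertex 0.419 3.941 3.042
endloop
endfacet
facet normal -0.782 -0.523 -0.340
outer loop
vertex -1.645 3.285 2.709
vertex -1.199 2.859 2.338
vertex -1.439 2.78 3.012
endloop
endfacet
facet normal -0.529 0.267 0.805
outer loop
vertex -1.645 3.285 2.709
vertex -1.439 2.78 3.012
vertex -0.027 4.367 3.413
endloop
endfacet
facet normal -0.529 0.267 0.805
outer loop
vertex -0.027 4.367 3.413
vertex -1.439 2.78 3.012
vertex 0.179 3.862 3.716
endloop
endfacet
facet normal 0.782 0.523 0.340
outer loop
vertex -0.027 4.367 3.413
vertex 0.179 3.862 3.716
vertex 0.419 3.941 3.042
endloop
endfacet
facet normal -0.782 -0.523 -0.340
outer loop
vertex -1.439 2.78 3.012
vertex -1.199 2.859 2.338
vertex -1.052 2.334 2.808
endloop
endfacet
facet normal -0.072 -0.466 0.882
outer loop
vertex -1.439 2.78 3.012
vertex -1.052 2.334 2.808
vertex 0.179 3.862 3.716
endloop
endfacet
facet normal -0.072 -0.466 0.882
outer loop
vertex 0.179 3.862 3.716
vertex -1.052 2.334 2.808
vertex 0.566 3.416 3.512
endloop
endfacet
facet normal 0.782 0.523 0.340
outer loop
vertex 0.179 3.862 3.716
vertex 0.566 3.416 3.512
vertex 0.419 3.941 3.042
endloop
endfacet
facet normal -0.782 -0.523 -0.339
outer loop
vertex -1.052 2.334 2.808
vertex -1.199 2.859 2.338
vertex -0.776 2.283 2.25
endloop
endfacet
facet normal 0.439 -0.849 0.295
outer loop
vertex -1.052 2.334 2.808
vertex -0.776 2.283 2.25
vertex 0.566 3.416 3.512
endloop
endfacet
facet normal 0.439 -0.849 0.295
outer loop
vertex 0.566 3.416 3.512
vertex -0.776 2.283 2.25
vertex 0.842 3.365 2.954
endloop
endfacet
facet normal 0.782 0.523 0.339
outer loop
vertex 0.566 3.416 3.512
vertex 0.842 3.365 2.954
vertex 0.419 3.941 3.042
endloop
endfacet
facet normal -0.782 -0.522 -0.340
outer loop
vertex -0.776 2.283 2.25
vertex -1.199 2.859 2.338
vertex -0.818 2.666 1.758
endloop
endfacet
facet normal 0.620 -0.593 -0.514
outer loop
vertex -0.776 2.283 2.25
vertex -0.818 2.666 1.758
vertex 0.842 3.365 2.954
endloop
endfacet
facet normal 0.620 -0.593 -0.514
outer loop
vertex 0.842 3.365 2.954
vertex -0.818 2.666 1.758
vertex 0.8 3.748 2.462
endloop
endfacet
facet normal 0.782 0.522 0.340
outer loop
vertex 0.842 3.365 2.954
vertex 0.8 3.748 2.462
vertex 0.419 3.941 3.042
endloop
endfacet
facet normal -0.492 -0.770 0.407
outer loop
vertex 0.755 -1.268 4.819
vertex -0.063 -0.881 4.563
vertex 0.816 -1.981 3.546
endloop
endfacet
facet normal 0.870 -0.412 0.272
outer loop
vertex 1.623 -0.719 2.877
vertex 0.755 -1.268 4.819
vertex 0.816 -1.981 3.546
endloop
endfacet
facet normal -0.492 -0.770 0.407
outer loop
vertex 0.816 -1.981 3.546
vertex -0.063 -0.881 4.563
vertex -0.002 -1.594 3.29
endloop
endfacet
facet normal 0.042 -0.489 -0.872
outer loop
vertex -0.002 -1.594 3.29
vertex 1.623 -0.719 2.877
vertex 0.816 -1.981 3.546
endloop
endfacet
facet normal -0.042 0.489 0.872
outer loop
vertex 0.755 -1.268 4.819
vertex 0.744 0.381 3.894
vertex -0.063 -0.881 4.563
endloop
endfacet
facet normal 0.870 -0.412 0.272
outer loop
vertex 1.562 -0.006 4.15
vertex 0.755 -1.268 4.819
vertex 1.623 -0.719 2.877
endloop
endfacet
facet normal -0.042 0.489 0.872
outer loop
vertex 1.562 -0.006 4.15
vertex 0.744 0.381 3.894
vertex 0.755 -1.268 4.819
endloop
endfacet
facet normal -0.870 0.412 -0.272
outer loop
vertex -0.063 -0.881 4.563
vertex 0.744 0.381 3.894
vertex -0.002 -1.594 3.29
endloop
endfacet
facet normal 0.042 -0.489 -0.872
outer loop
vertex 0.805 -0.332 2.621
vertex 1.623 -0.719 2.877
vertex -0.002 -1.594 3.29
endloop
endfacet
facet normal -0.870 0.412 -0.272
outer loop
vertex -0.002 -1.594 3.29
vertex 0.744 0.381 3.894
vertex 0.805 -0.332 2.621
endloop
endfacet
facet normal 0.492 0.770 -0.407
outer loop
vertex 0.805 -0.332 2.621
vertex 1.562 -0.006 4.15
vertex 1.623 -0.719 2.877
endloop
endfacet
facet normal 0.492 0.770 -0.407
outer loop
vertex 0.744 0.381 3.894
vertex 1.562 -0.006 4.15
vertex 0.805 -0.332 2.621
endloop
endfacet

endsolid


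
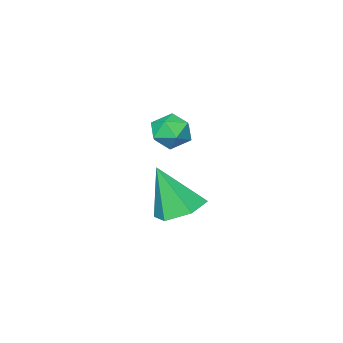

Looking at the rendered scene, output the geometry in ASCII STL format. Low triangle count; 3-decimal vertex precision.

solid 
facet normal -0.218 0.359 -0.908
outer loop
vertex 3.455 -1.034 -3.618
vertex 2.584 -1.273 -3.503
vertex 2.868 -0.447 -3.245
endloop
endfacet
facet normal 0.760 0.484 0.434
outer loop
vertex 3.455 -1.034 -3.618
vertex 2.868 -0.447 -3.245
vertex 2.996 -1.947 -1.797
endloop
endfacet
facet normal -0.219 0.359 -0.907
outer loop
vertex 2.868 -0.447 -3.245
vertex 2.584 -1.273 -3.503
vertex 1.997 -0.686 -3.129
endloop
endfacet
facet normal -0.093 0.687 0.720
outer loop
vertex 2.868 -0.447 -3.245
vertex 1.997 -0.686 -3.129
vertex 2.996 -1.947 -1.797
endloop
endfacet
facet normal -0.219 0.359 -0.907
outer loop
vertex 1.997 -0.686 -3.129
vertex 2.584 -1.273 -3.503
vertex 1.714 -1.512 -3.388
endloop
endfacet
facet normal -0.769 0.064 0.637
outer loop
vertex 1.997 -0.686 -3.129
vertex 1.714 -1.512 -3.388
vertex 2.996 -1.947 -1.797
endloop
endfacet
facet normal -0.219 0.359 -0.907
outer loop
vertex 1.714 -1.512 -3.388
vertex 2.584 -1.273 -3.503
vertex 2.301 -2.098 -3.761
endloop
endfacet
facet normal -0.590 -0.762 0.267
outer loop
vertex 1.714 -1.512 -3.388
vertex 2.301 -2.098 -3.761
vertex 2.996 -1.947 -1.797
endloop
endfacet
facet normal -0.218 0.359 -0.908
outer loop
vertex 2.301 -2.098 -3.761
vertex 2.584 -1.273 -3.503
vertex 3.172 -1.859 -3.876
endloop
endfacet
facet normal 0.262 -0.965 -0.019
outer loop
vertex 2.301 -2.098 -3.761
vertex 3.172 -1.859 -3.876
vertex 2.996 -1.947 -1.797
endloop
endfacet
facet normal -0.218 0.359 -0.908
outer loop
vertex 3.172 -1.859 -3.876
vertex 2.584 -1.273 -3.503
vertex 3.455 -1.034 -3.618
endloop
endfacet
facet normal 0.937 -0.342 0.065
outer loop
vertex 3.172 -1.859 -3.876
vertex 3.455 -1.034 -3.618
vertex 2.996 -1.947 -1.797
endloop
endfacet
facet normal -0.159 0.978 0.133
outer loop
vertex 3.471 0.207 0.341
vertex 3.532 0.121 1.048
vertex 4.11 0.268 0.655
endloop
endfacet
facet normal 0.161 0.854 -0.494
outer loop
vertex 3.471 0.207 0.341
vertex 4.11 0.268 0.655
vertex 4.049 -0.08 0.033
endloop
endfacet
facet normal -0.258 0.417 -0.872
outer loop
vertex 3.471 0.207 0.341
vertex 4.049 -0.08 0.033
vertex 3.433 -0.442 0.042
endloop
endfacet
facet normal -0.835 0.270 -0.479
outer loop
vertex 3.471 0.207 0.341
vertex 3.433 -0.442 0.042
vertex 3.113 -0.318 0.67
endloop
endfacet
facet normal -0.774 0.617 0.142
outer loop
vertex 3.471 0.207 0.341
vertex 3.113 -0.318 0.67
vertex 3.532 0.121 1.048
endloop
endfacet
facet normal 0.775 0.516 -0.365
outer loop
vertex 4.049 -0.08 0.033
vertex 4.11 0.268 0.655
vertex 4.467 -0.342 0.55
endloop
endfacet
facet normal 0.258 0.717 0.648
outer loop
vertex 4.11 0.268 0.655
vertex 3.532 0.121 1.048
vertex 4.147 -0.218 1.178
endloop
endfacet
facet normal -0.737 0.132 0.663
outer loop
vertex 3.532 0.121 1.048
vertex 3.113 -0.318 0.67
vertex 3.531 -0.58 1.187
endloop
endfacet
facet normal -0.836 -0.430 -0.341
outer loop
vertex 3.113 -0.318 0.67
vertex 3.433 -0.442 0.042
vertex 3.47 -0.928 0.565
endloop
endfacet
facet normal 0.100 -0.194 -0.976
outer loop
vertex 3.433 -0.442 0.042
vertex 4.049 -0.08 0.033
vertex 4.048 -0.781 0.172
endloop
endfacet
facet normal 0.835 -0.270 0.479
outer loop
vertex 4.109 -0.867 0.879
vertex 4.467 -0.342 0.55
vertex 4.147 -0.218 1.178
endloop
endfacet
facet normal 0.258 -0.417 0.872
outer loop
vertex 4.109 -0.867 0.879
vertex 4.147 -0.218 1.178
vertex 3.531 -0.58 1.187
endloop
endfacet
facet normal -0.161 -0.854 0.494
outer loop
vertex 4.109 -0.867 0.879
vertex 3.531 -0.58 1.187
vertex 3.47 -0.928 0.565
endloop
endfacet
facet normal 0.159 -0.978 -0.133
outer loop
vertex 4.109 -0.867 0.879
vertex 3.47 -0.928 0.565
vertex 4.048 -0.781 0.172
endloop
endfacet
facet normal 0.774 -0.617 -0.142
outer loop
vertex 4.109 -0.867 0.879
vertex 4.048 -0.781 0.172
vertex 4.467 -0.342 0.55
endloop
endfacet
facet normal 0.836 0.430 0.341
outer loop
vertex 4.147 -0.218 1.178
vertex 4.467 -0.342 0.55
vertex 4.11 0.268 0.655
endloop
endfacet
facet normal -0.100 0.194 0.976
outer loop
vertex 3.531 -0.58 1.187
vertex 4.147 -0.218 1.178
vertex 3.532 0.121 1.048
endloop
endfacet
facet normal -0.775 -0.516 0.365
outer loop
vertex 3.47 -0.928 0.565
vertex 3.531 -0.58 1.187
vertex 3.113 -0.318 0.67
endloop
endfacet
facet normal -0.258 -0.717 -0.648
outer loop
vertex 4.048 -0.781 0.172
vertex 3.47 -0.928 0.565
vertex 3.433 -0.442 0.042
endloop
endfacet
facet normal 0.737 -0.132 -0.663
outer loop
vertex 4.467 -0.342 0.55
vertex 4.048 -0.781 0.172
vertex 4.049 -0.08 0.033
endloop
endfacet

endsolid


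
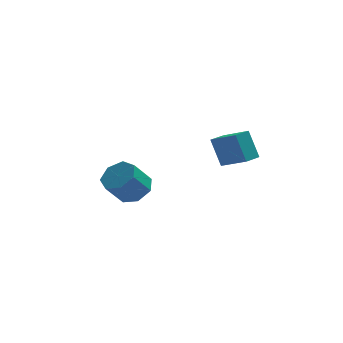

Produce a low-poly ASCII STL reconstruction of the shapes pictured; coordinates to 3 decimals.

solid 
facet normal -0.631 0.621 -0.464
outer loop
vertex 1.246 -1.826 3.829
vertex 1.949 -1.177 3.741
vertex 1.662 -2.47 2.402
endloop
endfacet
facet normal -0.732 -0.675 0.091
outer loop
vertex 2.691 -3.483 3.159
vertex 1.246 -1.826 3.829
vertex 1.662 -2.47 2.402
endloop
endfacet
facet normal -0.631 0.621 -0.464
outer loop
vertex 1.662 -2.47 2.402
vertex 1.949 -1.177 3.741
vertex 2.364 -1.822 2.314
endloop
endfacet
facet normal 0.257 -0.398 -0.881
outer loop
vertex 2.364 -1.822 2.314
vertex 2.691 -3.483 3.159
vertex 1.662 -2.47 2.402
endloop
endfacet
facet normal -0.257 0.398 0.881
outer loop
vertex 1.246 -1.826 3.829
vertex 2.978 -2.19 4.498
vertex 1.949 -1.177 3.741
endloop
endfacet
facet normal -0.732 -0.675 0.093
outer loop
vertex 2.276 -2.838 4.586
vertex 1.246 -1.826 3.829
vertex 2.691 -3.483 3.159
endloop
endfacet
facet normal -0.257 0.398 0.881
outer loop
vertex 2.276 -2.838 4.586
vertex 2.978 -2.19 4.498
vertex 1.246 -1.826 3.829
endloop
endfacet
facet normal 0.732 0.675 -0.092
outer loop
vertex 1.949 -1.177 3.741
vertex 2.978 -2.19 4.498
vertex 2.364 -1.822 2.314
endloop
endfacet
facet normal 0.257 -0.398 -0.881
outer loop
vertex 3.394 -2.834 3.071
vertex 2.691 -3.483 3.159
vertex 2.364 -1.822 2.314
endloop
endfacet
facet normal 0.731 0.676 -0.092
outer loop
vertex 2.364 -1.822 2.314
vertex 2.978 -2.19 4.498
vertex 3.394 -2.834 3.071
endloop
endfacet
facet normal 0.631 -0.621 0.464
outer loop
vertex 3.394 -2.834 3.071
vertex 2.276 -2.838 4.586
vertex 2.691 -3.483 3.159
endloop
endfacet
facet normal 0.631 -0.621 0.464
outer loop
vertex 2.978 -2.19 4.498
vertex 2.276 -2.838 4.586
vertex 3.394 -2.834 3.071
endloop
endfacet
facet normal 0.547 0.287 -0.786
outer loop
vertex -1.065 2.932 -2.091
vertex -1.779 3.667 -2.319
vertex -0.933 3.745 -1.702
endloop
endfacet
facet normal 0.825 -0.347 0.446
outer loop
vertex -1.065 2.932 -2.091
vertex -0.933 3.745 -1.702
vertex -1.967 2.458 -0.793
endloop
endfacet
facet normal 0.825 -0.347 0.446
outer loop
vertex -1.967 2.458 -0.793
vertex -0.933 3.745 -1.702
vertex -1.835 3.271 -0.404
endloop
endfacet
facet normal -0.547 -0.287 0.786
outer loop
vertex -1.967 2.458 -0.793
vertex -1.835 3.271 -0.404
vertex -2.681 3.193 -1.021
endloop
endfacet
facet normal 0.547 0.287 -0.786
outer loop
vertex -0.933 3.745 -1.702
vertex -1.779 3.667 -2.319
vertex -1.438 4.5 -1.778
endloop
endfacet
facet normal 0.628 0.481 0.612
outer loop
vertex -0.933 3.745 -1.702
vertex -1.438 4.5 -1.778
vertex -1.835 3.271 -0.404
endloop
endfacet
facet normal 0.628 0.481 0.612
outer loop
vertex -1.835 3.271 -0.404
vertex -1.438 4.5 -1.778
vertex -2.34 4.026 -0.48
endloop
endfacet
facet normal -0.547 -0.287 0.786
outer loop
vertex -1.835 3.271 -0.404
vertex -2.34 4.026 -0.48
vertex -2.681 3.193 -1.021
endloop
endfacet
facet normal 0.547 0.287 -0.787
outer loop
vertex -1.438 4.5 -1.778
vertex -1.779 3.667 -2.319
vertex -2.2 4.627 -2.261
endloop
endfacet
facet normal -0.043 0.948 0.316
outer loop
vertex -1.438 4.5 -1.778
vertex -2.2 4.627 -2.261
vertex -2.34 4.026 -0.48
endloop
endfacet
facet normal -0.043 0.948 0.316
outer loop
vertex -2.34 4.026 -0.48
vertex -2.2 4.627 -2.261
vertex -3.102 4.153 -0.963
endloop
endfacet
facet normal -0.547 -0.287 0.787
outer loop
vertex -2.34 4.026 -0.48
vertex -3.102 4.153 -0.963
vertex -2.681 3.193 -1.021
endloop
endfacet
facet normal 0.547 0.287 -0.786
outer loop
vertex -2.2 4.627 -2.261
vertex -1.779 3.667 -2.319
vertex -2.645 4.032 -2.788
endloop
endfacet
facet normal -0.680 0.700 -0.217
outer loop
vertex -2.2 4.627 -2.261
vertex -2.645 4.032 -2.788
vertex -3.102 4.153 -0.963
endloop
endfacet
facet normal -0.680 0.700 -0.217
outer loop
vertex -3.102 4.153 -0.963
vertex -2.645 4.032 -2.788
vertex -3.547 3.558 -1.49
endloop
endfacet
facet normal -0.547 -0.287 0.786
outer loop
vertex -3.102 4.153 -0.963
vertex -3.547 3.558 -1.49
vertex -2.681 3.193 -1.021
endloop
endfacet
facet normal 0.547 0.286 -0.787
outer loop
vertex -2.645 4.032 -2.788
vertex -1.779 3.667 -2.319
vertex -2.438 3.161 -2.961
endloop
endfacet
facet normal -0.806 -0.075 -0.587
outer loop
vertex -2.645 4.032 -2.788
vertex -2.438 3.161 -2.961
vertex -3.547 3.558 -1.49
endloop
endfacet
facet normal -0.806 -0.074 -0.587
outer loop
vertex -3.547 3.558 -1.49
vertex -2.438 3.161 -2.961
vertex -3.34 2.688 -1.664
endloop
endfacet
facet normal -0.547 -0.287 0.786
outer loop
vertex -3.547 3.558 -1.49
vertex -3.34 2.688 -1.664
vertex -2.681 3.193 -1.021
endloop
endfacet
facet normal 0.546 0.287 -0.787
outer loop
vertex -2.438 3.161 -2.961
vertex -1.779 3.667 -2.319
vertex -1.734 2.672 -2.651
endloop
endfacet
facet normal -0.324 -0.793 -0.515
outer loop
vertex -2.438 3.161 -2.961
vertex -1.734 2.672 -2.651
vertex -3.34 2.688 -1.664
endloop
endfacet
facet normal -0.325 -0.793 -0.516
outer loop
vertex -3.34 2.688 -1.664
vertex -1.734 2.672 -2.651
vertex -2.637 2.198 -1.354
endloop
endfacet
facet normal -0.547 -0.287 0.786
outer loop
vertex -3.34 2.688 -1.664
vertex -2.637 2.198 -1.354
vertex -2.681 3.193 -1.021
endloop
endfacet
facet normal 0.547 0.287 -0.787
outer loop
vertex -1.734 2.672 -2.651
vertex -1.779 3.667 -2.319
vertex -1.065 2.932 -2.091
endloop
endfacet
facet normal 0.401 -0.914 -0.055
outer loop
vertex -1.734 2.672 -2.651
vertex -1.065 2.932 -2.091
vertex -2.637 2.198 -1.354
endloop
endfacet
facet normal 0.401 -0.914 -0.055
outer loop
vertex -2.637 2.198 -1.354
vertex -1.065 2.932 -2.091
vertex -1.967 2.458 -0.793
endloop
endfacet
facet normal -0.547 -0.287 0.786
outer loop
vertex -2.637 2.198 -1.354
vertex -1.967 2.458 -0.793
vertex -2.681 3.193 -1.021
endloop
endfacet

endsolid


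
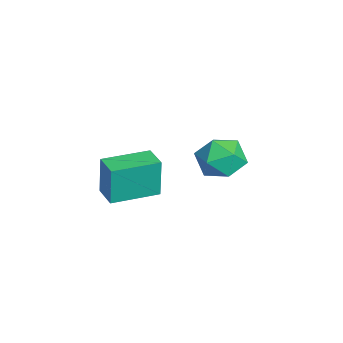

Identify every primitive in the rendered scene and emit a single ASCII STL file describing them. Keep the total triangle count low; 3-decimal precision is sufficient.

solid 
facet normal 0.256 0.836 0.486
outer loop
vertex -1.003 1.129 -3.274
vertex -1.646 0.82 -2.404
vertex -0.565 0.511 -2.442
endloop
endfacet
facet normal 0.781 0.622 0.051
outer loop
vertex -1.003 1.129 -3.274
vertex -0.565 0.511 -2.442
vertex -0.309 0.277 -3.512
endloop
endfacet
facet normal 0.521 0.595 -0.612
outer loop
vertex -1.003 1.129 -3.274
vertex -0.309 0.277 -3.512
vertex -1.231 0.443 -4.135
endloop
endfacet
facet normal -0.165 0.792 -0.588
outer loop
vertex -1.003 1.129 -3.274
vertex -1.231 0.443 -4.135
vertex -2.058 0.779 -3.45
endloop
endfacet
facet normal -0.327 0.940 0.092
outer loop
vertex -1.003 1.129 -3.274
vertex -2.058 0.779 -3.45
vertex -1.646 0.82 -2.404
endloop
endfacet
facet normal 0.970 -0.039 0.241
outer loop
vertex -0.309 0.277 -3.512
vertex -0.565 0.511 -2.442
vertex -0.522 -0.559 -2.79
endloop
endfacet
facet normal 0.120 0.305 0.945
outer loop
vertex -0.565 0.511 -2.442
vertex -1.646 0.82 -2.404
vertex -1.349 -0.223 -2.105
endloop
endfacet
facet normal -0.825 0.475 0.306
outer loop
vertex -1.646 0.82 -2.404
vertex -2.058 0.779 -3.45
vertex -2.271 -0.057 -2.728
endloop
endfacet
facet normal -0.561 0.235 -0.793
outer loop
vertex -2.058 0.779 -3.45
vertex -1.231 0.443 -4.135
vertex -2.015 -0.291 -3.798
endloop
endfacet
facet normal 0.548 -0.083 -0.833
outer loop
vertex -1.231 0.443 -4.135
vertex -0.309 0.277 -3.512
vertex -0.934 -0.6 -3.836
endloop
endfacet
facet normal 0.165 -0.792 0.588
outer loop
vertex -1.577 -0.909 -2.966
vertex -0.522 -0.559 -2.79
vertex -1.349 -0.223 -2.105
endloop
endfacet
facet normal -0.521 -0.595 0.612
outer loop
vertex -1.577 -0.909 -2.966
vertex -1.349 -0.223 -2.105
vertex -2.271 -0.057 -2.728
endloop
endfacet
facet normal -0.781 -0.622 -0.051
outer loop
vertex -1.577 -0.909 -2.966
vertex -2.271 -0.057 -2.728
vertex -2.015 -0.291 -3.798
endloop
endfacet
facet normal -0.256 -0.836 -0.486
outer loop
vertex -1.577 -0.909 -2.966
vertex -2.015 -0.291 -3.798
vertex -0.934 -0.6 -3.836
endloop
endfacet
facet normal 0.327 -0.940 -0.092
outer loop
vertex -1.577 -0.909 -2.966
vertex -0.934 -0.6 -3.836
vertex -0.522 -0.559 -2.79
endloop
endfacet
facet normal 0.561 -0.235 0.793
outer loop
vertex -1.349 -0.223 -2.105
vertex -0.522 -0.559 -2.79
vertex -0.565 0.511 -2.442
endloop
endfacet
facet normal -0.548 0.083 0.833
outer loop
vertex -2.271 -0.057 -2.728
vertex -1.349 -0.223 -2.105
vertex -1.646 0.82 -2.404
endloop
endfacet
facet normal -0.970 0.039 -0.241
outer loop
vertex -2.015 -0.291 -3.798
vertex -2.271 -0.057 -2.728
vertex -2.058 0.779 -3.45
endloop
endfacet
facet normal -0.120 -0.305 -0.945
outer loop
vertex -0.934 -0.6 -3.836
vertex -2.015 -0.291 -3.798
vertex -1.231 0.443 -4.135
endloop
endfacet
facet normal 0.825 -0.475 -0.306
outer loop
vertex -0.522 -0.559 -2.79
vertex -0.934 -0.6 -3.836
vertex -0.309 0.277 -3.512
endloop
endfacet
facet normal -0.958 -0.286 -0.027
outer loop
vertex 2.966 -4.909 0.347
vertex 2.414 -3.051 0.262
vertex 3.03 -4.966 -1.33
endloop
endfacet
facet normal 0.284 -0.958 0.043
outer loop
vertex 4.026 -4.669 -1.302
vertex 2.966 -4.909 0.347
vertex 3.03 -4.966 -1.33
endloop
endfacet
facet normal -0.958 -0.286 -0.027
outer loop
vertex 3.03 -4.966 -1.33
vertex 2.414 -3.051 0.262
vertex 2.478 -3.109 -1.416
endloop
endfacet
facet normal 0.038 -0.035 -0.999
outer loop
vertex 2.478 -3.109 -1.416
vertex 4.026 -4.669 -1.302
vertex 3.03 -4.966 -1.33
endloop
endfacet
facet normal -0.038 0.034 0.999
outer loop
vertex 2.966 -4.909 0.347
vertex 3.41 -2.754 0.29
vertex 2.414 -3.051 0.262
endloop
endfacet
facet normal 0.285 -0.957 0.044
outer loop
vertex 3.962 -4.611 0.376
vertex 2.966 -4.909 0.347
vertex 4.026 -4.669 -1.302
endloop
endfacet
facet normal -0.039 0.035 0.999
outer loop
vertex 3.962 -4.611 0.376
vertex 3.41 -2.754 0.29
vertex 2.966 -4.909 0.347
endloop
endfacet
facet normal -0.284 0.958 -0.044
outer loop
vertex 2.414 -3.051 0.262
vertex 3.41 -2.754 0.29
vertex 2.478 -3.109 -1.416
endloop
endfacet
facet normal 0.039 -0.034 -0.999
outer loop
vertex 3.474 -2.811 -1.387
vertex 4.026 -4.669 -1.302
vertex 2.478 -3.109 -1.416
endloop
endfacet
facet normal -0.285 0.957 -0.043
outer loop
vertex 2.478 -3.109 -1.416
vertex 3.41 -2.754 0.29
vertex 3.474 -2.811 -1.387
endloop
endfacet
facet normal 0.958 0.286 0.027
outer loop
vertex 3.474 -2.811 -1.387
vertex 3.962 -4.611 0.376
vertex 4.026 -4.669 -1.302
endloop
endfacet
facet normal 0.958 0.286 0.027
outer loop
vertex 3.41 -2.754 0.29
vertex 3.962 -4.611 0.376
vertex 3.474 -2.811 -1.387
endloop
endfacet

endsolid


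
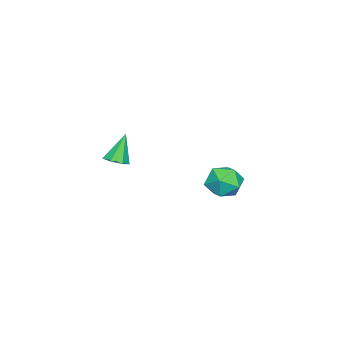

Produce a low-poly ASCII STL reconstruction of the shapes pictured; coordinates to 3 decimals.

solid 
facet normal -0.664 0.443 0.603
outer loop
vertex -3.358 4.49 -1.99
vertex -3.536 3.493 -1.454
vertex -2.721 4.207 -1.08
endloop
endfacet
facet normal -0.161 0.905 0.394
outer loop
vertex -3.358 4.49 -1.99
vertex -2.721 4.207 -1.08
vertex -2.23 4.693 -1.994
endloop
endfacet
facet normal -0.169 0.933 -0.318
outer loop
vertex -3.358 4.49 -1.99
vertex -2.23 4.693 -1.994
vertex -2.742 4.28 -2.933
endloop
endfacet
facet normal -0.677 0.489 -0.551
outer loop
vertex -3.358 4.49 -1.99
vertex -2.742 4.28 -2.933
vertex -3.549 3.539 -2.599
endloop
endfacet
facet normal -0.982 0.185 0.019
outer loop
vertex -3.358 4.49 -1.99
vertex -3.549 3.539 -2.599
vertex -3.536 3.493 -1.454
endloop
endfacet
facet normal 0.473 0.647 0.598
outer loop
vertex -2.23 4.693 -1.994
vertex -2.721 4.207 -1.08
vertex -1.711 3.821 -1.461
endloop
endfacet
facet normal -0.341 -0.100 0.935
outer loop
vertex -2.721 4.207 -1.08
vertex -3.536 3.493 -1.454
vertex -2.518 3.08 -1.127
endloop
endfacet
facet normal -0.856 -0.516 -0.011
outer loop
vertex -3.536 3.493 -1.454
vertex -3.549 3.539 -2.599
vertex -3.03 2.667 -2.066
endloop
endfacet
facet normal -0.362 -0.026 -0.932
outer loop
vertex -3.549 3.539 -2.599
vertex -2.742 4.28 -2.933
vertex -2.539 3.153 -2.98
endloop
endfacet
facet normal 0.460 0.693 -0.555
outer loop
vertex -2.742 4.28 -2.933
vertex -2.23 4.693 -1.994
vertex -1.724 3.867 -2.606
endloop
endfacet
facet normal 0.677 -0.489 0.551
outer loop
vertex -1.902 2.87 -2.07
vertex -1.711 3.821 -1.461
vertex -2.518 3.08 -1.127
endloop
endfacet
facet normal 0.169 -0.933 0.318
outer loop
vertex -1.902 2.87 -2.07
vertex -2.518 3.08 -1.127
vertex -3.03 2.667 -2.066
endloop
endfacet
facet normal 0.161 -0.905 -0.394
outer loop
vertex -1.902 2.87 -2.07
vertex -3.03 2.667 -2.066
vertex -2.539 3.153 -2.98
endloop
endfacet
facet normal 0.664 -0.443 -0.603
outer loop
vertex -1.902 2.87 -2.07
vertex -2.539 3.153 -2.98
vertex -1.724 3.867 -2.606
endloop
endfacet
facet normal 0.982 -0.185 -0.019
outer loop
vertex -1.902 2.87 -2.07
vertex -1.724 3.867 -2.606
vertex -1.711 3.821 -1.461
endloop
endfacet
facet normal 0.362 0.026 0.932
outer loop
vertex -2.518 3.08 -1.127
vertex -1.711 3.821 -1.461
vertex -2.721 4.207 -1.08
endloop
endfacet
facet normal -0.460 -0.693 0.555
outer loop
vertex -3.03 2.667 -2.066
vertex -2.518 3.08 -1.127
vertex -3.536 3.493 -1.454
endloop
endfacet
facet normal -0.473 -0.647 -0.598
outer loop
vertex -2.539 3.153 -2.98
vertex -3.03 2.667 -2.066
vertex -3.549 3.539 -2.599
endloop
endfacet
facet normal 0.341 0.100 -0.935
outer loop
vertex -1.724 3.867 -2.606
vertex -2.539 3.153 -2.98
vertex -2.742 4.28 -2.933
endloop
endfacet
facet normal 0.856 0.516 0.011
outer loop
vertex -1.711 3.821 -1.461
vertex -1.724 3.867 -2.606
vertex -2.23 4.693 -1.994
endloop
endfacet
facet normal 0.405 -0.119 -0.907
outer loop
vertex 4.749 0.973 2.427
vertex 4.118 0.938 2.15
vertex 4.512 1.495 2.253
endloop
endfacet
facet normal 0.638 0.488 0.596
outer loop
vertex 4.749 0.973 2.427
vertex 4.512 1.495 2.253
vertex 3.422 1.142 3.71
endloop
endfacet
facet normal 0.404 -0.118 -0.907
outer loop
vertex 4.512 1.495 2.253
vertex 4.118 0.938 2.15
vertex 3.979 1.597 2.002
endloop
endfacet
facet normal 0.055 0.960 0.274
outer loop
vertex 4.512 1.495 2.253
vertex 3.979 1.597 2.002
vertex 3.422 1.142 3.71
endloop
endfacet
facet normal 0.404 -0.118 -0.907
outer loop
vertex 3.979 1.597 2.002
vertex 4.118 0.938 2.15
vertex 3.55 1.204 1.862
endloop
endfacet
facet normal -0.671 0.741 -0.022
outer loop
vertex 3.979 1.597 2.002
vertex 3.55 1.204 1.862
vertex 3.422 1.142 3.71
endloop
endfacet
facet normal 0.404 -0.118 -0.907
outer loop
vertex 3.55 1.204 1.862
vertex 4.118 0.938 2.15
vertex 3.549 0.61 1.939
endloop
endfacet
facet normal -0.998 -0.007 -0.069
outer loop
vertex 3.55 1.204 1.862
vertex 3.549 0.61 1.939
vertex 3.422 1.142 3.71
endloop
endfacet
facet normal 0.405 -0.119 -0.907
outer loop
vertex 3.549 0.61 1.939
vertex 4.118 0.938 2.15
vertex 3.976 0.263 2.175
endloop
endfacet
facet normal -0.676 -0.718 0.167
outer loop
vertex 3.549 0.61 1.939
vertex 3.976 0.263 2.175
vertex 3.422 1.142 3.71
endloop
endfacet
facet normal 0.404 -0.119 -0.907
outer loop
vertex 3.976 0.263 2.175
vertex 4.118 0.938 2.15
vertex 4.51 0.425 2.392
endloop
endfacet
facet normal 0.053 -0.858 0.511
outer loop
vertex 3.976 0.263 2.175
vertex 4.51 0.425 2.392
vertex 3.422 1.142 3.71
endloop
endfacet
facet normal 0.405 -0.119 -0.907
outer loop
vertex 4.51 0.425 2.392
vertex 4.118 0.938 2.15
vertex 4.749 0.973 2.427
endloop
endfacet
facet normal 0.636 -0.322 0.701
outer loop
vertex 4.51 0.425 2.392
vertex 4.749 0.973 2.427
vertex 3.422 1.142 3.71
endloop
endfacet

endsolid


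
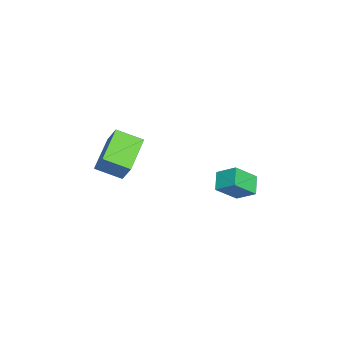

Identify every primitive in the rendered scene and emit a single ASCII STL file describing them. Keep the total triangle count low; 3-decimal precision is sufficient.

solid 
facet normal -0.373 -0.374 -0.849
outer loop
vertex -3.379 -1.552 -1.952
vertex -4.817 -1.33 -1.418
vertex -3.387 -0.535 -2.397
endloop
endfacet
facet normal 0.928 -0.143 -0.344
outer loop
vertex -3.003 -0.15 -1.522
vertex -3.379 -1.552 -1.952
vertex -3.387 -0.535 -2.397
endloop
endfacet
facet normal -0.373 -0.374 -0.849
outer loop
vertex -3.387 -0.535 -2.397
vertex -4.817 -1.33 -1.418
vertex -4.825 -0.313 -1.863
endloop
endfacet
facet normal -0.007 0.916 -0.400
outer loop
vertex -4.825 -0.313 -1.863
vertex -3.003 -0.15 -1.522
vertex -3.387 -0.535 -2.397
endloop
endfacet
facet normal 0.007 -0.916 0.400
outer loop
vertex -3.379 -1.552 -1.952
vertex -4.433 -0.945 -0.543
vertex -4.817 -1.33 -1.418
endloop
endfacet
facet normal 0.928 -0.143 -0.344
outer loop
vertex -2.995 -1.167 -1.077
vertex -3.379 -1.552 -1.952
vertex -3.003 -0.15 -1.522
endloop
endfacet
facet normal 0.007 -0.916 0.400
outer loop
vertex -2.995 -1.167 -1.077
vertex -4.433 -0.945 -0.543
vertex -3.379 -1.552 -1.952
endloop
endfacet
facet normal -0.928 0.143 0.344
outer loop
vertex -4.817 -1.33 -1.418
vertex -4.433 -0.945 -0.543
vertex -4.825 -0.313 -1.863
endloop
endfacet
facet normal -0.007 0.916 -0.400
outer loop
vertex -4.441 0.072 -0.988
vertex -3.003 -0.15 -1.522
vertex -4.825 -0.313 -1.863
endloop
endfacet
facet normal -0.928 0.143 0.344
outer loop
vertex -4.825 -0.313 -1.863
vertex -4.433 -0.945 -0.543
vertex -4.441 0.072 -0.988
endloop
endfacet
facet normal 0.373 0.374 0.849
outer loop
vertex -4.441 0.072 -0.988
vertex -2.995 -1.167 -1.077
vertex -3.003 -0.15 -1.522
endloop
endfacet
facet normal 0.373 0.374 0.849
outer loop
vertex -4.433 -0.945 -0.543
vertex -2.995 -1.167 -1.077
vertex -4.441 0.072 -0.988
endloop
endfacet
facet normal -0.882 -0.075 0.465
outer loop
vertex -2.795 2.917 -1.124
vertex -2.589 3.609 -0.621
vertex -3.257 3.61 -1.888
endloop
endfacet
facet normal -0.233 -0.786 -0.572
outer loop
vertex -2.551 3.671 -2.259
vertex -2.795 2.917 -1.124
vertex -3.257 3.61 -1.888
endloop
endfacet
facet normal -0.882 -0.075 0.465
outer loop
vertex -3.257 3.61 -1.888
vertex -2.589 3.609 -0.621
vertex -3.051 4.302 -1.385
endloop
endfacet
facet normal -0.408 0.613 -0.676
outer loop
vertex -3.051 4.302 -1.385
vertex -2.551 3.671 -2.259
vertex -3.257 3.61 -1.888
endloop
endfacet
facet normal 0.408 -0.613 0.676
outer loop
vertex -2.795 2.917 -1.124
vertex -1.883 3.67 -0.992
vertex -2.589 3.609 -0.621
endloop
endfacet
facet normal -0.233 -0.786 -0.572
outer loop
vertex -2.089 2.978 -1.495
vertex -2.795 2.917 -1.124
vertex -2.551 3.671 -2.259
endloop
endfacet
facet normal 0.408 -0.613 0.676
outer loop
vertex -2.089 2.978 -1.495
vertex -1.883 3.67 -0.992
vertex -2.795 2.917 -1.124
endloop
endfacet
facet normal 0.233 0.786 0.572
outer loop
vertex -2.589 3.609 -0.621
vertex -1.883 3.67 -0.992
vertex -3.051 4.302 -1.385
endloop
endfacet
facet normal -0.408 0.613 -0.676
outer loop
vertex -2.345 4.363 -1.756
vertex -2.551 3.671 -2.259
vertex -3.051 4.302 -1.385
endloop
endfacet
facet normal 0.233 0.786 0.572
outer loop
vertex -3.051 4.302 -1.385
vertex -1.883 3.67 -0.992
vertex -2.345 4.363 -1.756
endloop
endfacet
facet normal 0.882 0.075 -0.465
outer loop
vertex -2.345 4.363 -1.756
vertex -2.089 2.978 -1.495
vertex -2.551 3.671 -2.259
endloop
endfacet
facet normal 0.882 0.075 -0.465
outer loop
vertex -1.883 3.67 -0.992
vertex -2.089 2.978 -1.495
vertex -2.345 4.363 -1.756
endloop
endfacet

endsolid


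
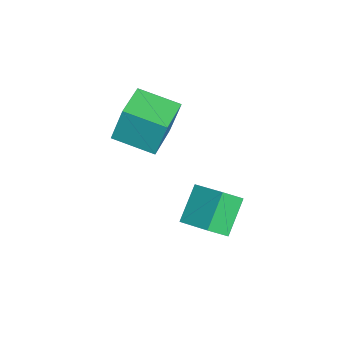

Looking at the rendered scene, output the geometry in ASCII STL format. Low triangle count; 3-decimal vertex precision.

solid 
facet normal -0.708 0.233 0.667
outer loop
vertex 0.659 4.462 2.979
vertex 0.172 5.285 2.175
vertex -0.419 3.152 2.292
endloop
endfacet
facet normal 0.390 -0.658 0.644
outer loop
vertex 0.968 2.695 0.985
vertex 0.659 4.462 2.979
vertex -0.419 3.152 2.292
endloop
endfacet
facet normal -0.708 0.233 0.667
outer loop
vertex -0.419 3.152 2.292
vertex 0.172 5.285 2.175
vertex -0.906 3.975 1.488
endloop
endfacet
facet normal -0.589 -0.715 -0.375
outer loop
vertex -0.906 3.975 1.488
vertex 0.968 2.695 0.985
vertex -0.419 3.152 2.292
endloop
endfacet
facet normal 0.589 0.715 0.375
outer loop
vertex 0.659 4.462 2.979
vertex 1.559 4.828 0.868
vertex 0.172 5.285 2.175
endloop
endfacet
facet normal 0.390 -0.658 0.644
outer loop
vertex 2.046 4.005 1.672
vertex 0.659 4.462 2.979
vertex 0.968 2.695 0.985
endloop
endfacet
facet normal 0.589 0.715 0.375
outer loop
vertex 2.046 4.005 1.672
vertex 1.559 4.828 0.868
vertex 0.659 4.462 2.979
endloop
endfacet
facet normal -0.390 0.658 -0.644
outer loop
vertex 0.172 5.285 2.175
vertex 1.559 4.828 0.868
vertex -0.906 3.975 1.488
endloop
endfacet
facet normal -0.589 -0.715 -0.375
outer loop
vertex 0.481 3.518 0.181
vertex 0.968 2.695 0.985
vertex -0.906 3.975 1.488
endloop
endfacet
facet normal -0.390 0.658 -0.644
outer loop
vertex -0.906 3.975 1.488
vertex 1.559 4.828 0.868
vertex 0.481 3.518 0.181
endloop
endfacet
facet normal 0.708 -0.233 -0.667
outer loop
vertex 0.481 3.518 0.181
vertex 2.046 4.005 1.672
vertex 0.968 2.695 0.985
endloop
endfacet
facet normal 0.708 -0.233 -0.667
outer loop
vertex 1.559 4.828 0.868
vertex 2.046 4.005 1.672
vertex 0.481 3.518 0.181
endloop
endfacet
facet normal -0.984 0.166 -0.067
outer loop
vertex -5.152 -0.031 4.264
vertex -4.776 1.982 3.716
vertex -5.111 -0.561 2.346
endloop
endfacet
facet normal -0.177 -0.950 0.259
outer loop
vertex -3.084 -0.902 2.484
vertex -5.152 -0.031 4.264
vertex -5.111 -0.561 2.346
endloop
endfacet
facet normal -0.984 0.166 -0.067
outer loop
vertex -5.111 -0.561 2.346
vertex -4.776 1.982 3.716
vertex -4.734 1.453 1.798
endloop
endfacet
facet normal 0.021 -0.266 -0.964
outer loop
vertex -4.734 1.453 1.798
vertex -3.084 -0.902 2.484
vertex -5.111 -0.561 2.346
endloop
endfacet
facet normal -0.021 0.266 0.964
outer loop
vertex -5.152 -0.031 4.264
vertex -2.749 1.641 3.854
vertex -4.776 1.982 3.716
endloop
endfacet
facet normal -0.178 -0.950 0.258
outer loop
vertex -3.126 -0.373 4.402
vertex -5.152 -0.031 4.264
vertex -3.084 -0.902 2.484
endloop
endfacet
facet normal -0.021 0.266 0.964
outer loop
vertex -3.126 -0.373 4.402
vertex -2.749 1.641 3.854
vertex -5.152 -0.031 4.264
endloop
endfacet
facet normal 0.177 0.950 -0.258
outer loop
vertex -4.776 1.982 3.716
vertex -2.749 1.641 3.854
vertex -4.734 1.453 1.798
endloop
endfacet
facet normal 0.021 -0.266 -0.964
outer loop
vertex -2.708 1.111 1.936
vertex -3.084 -0.902 2.484
vertex -4.734 1.453 1.798
endloop
endfacet
facet normal 0.178 0.949 -0.259
outer loop
vertex -4.734 1.453 1.798
vertex -2.749 1.641 3.854
vertex -2.708 1.111 1.936
endloop
endfacet
facet normal 0.984 -0.165 0.067
outer loop
vertex -2.708 1.111 1.936
vertex -3.126 -0.373 4.402
vertex -3.084 -0.902 2.484
endloop
endfacet
facet normal 0.984 -0.166 0.067
outer loop
vertex -2.749 1.641 3.854
vertex -3.126 -0.373 4.402
vertex -2.708 1.111 1.936
endloop
endfacet

endsolid
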